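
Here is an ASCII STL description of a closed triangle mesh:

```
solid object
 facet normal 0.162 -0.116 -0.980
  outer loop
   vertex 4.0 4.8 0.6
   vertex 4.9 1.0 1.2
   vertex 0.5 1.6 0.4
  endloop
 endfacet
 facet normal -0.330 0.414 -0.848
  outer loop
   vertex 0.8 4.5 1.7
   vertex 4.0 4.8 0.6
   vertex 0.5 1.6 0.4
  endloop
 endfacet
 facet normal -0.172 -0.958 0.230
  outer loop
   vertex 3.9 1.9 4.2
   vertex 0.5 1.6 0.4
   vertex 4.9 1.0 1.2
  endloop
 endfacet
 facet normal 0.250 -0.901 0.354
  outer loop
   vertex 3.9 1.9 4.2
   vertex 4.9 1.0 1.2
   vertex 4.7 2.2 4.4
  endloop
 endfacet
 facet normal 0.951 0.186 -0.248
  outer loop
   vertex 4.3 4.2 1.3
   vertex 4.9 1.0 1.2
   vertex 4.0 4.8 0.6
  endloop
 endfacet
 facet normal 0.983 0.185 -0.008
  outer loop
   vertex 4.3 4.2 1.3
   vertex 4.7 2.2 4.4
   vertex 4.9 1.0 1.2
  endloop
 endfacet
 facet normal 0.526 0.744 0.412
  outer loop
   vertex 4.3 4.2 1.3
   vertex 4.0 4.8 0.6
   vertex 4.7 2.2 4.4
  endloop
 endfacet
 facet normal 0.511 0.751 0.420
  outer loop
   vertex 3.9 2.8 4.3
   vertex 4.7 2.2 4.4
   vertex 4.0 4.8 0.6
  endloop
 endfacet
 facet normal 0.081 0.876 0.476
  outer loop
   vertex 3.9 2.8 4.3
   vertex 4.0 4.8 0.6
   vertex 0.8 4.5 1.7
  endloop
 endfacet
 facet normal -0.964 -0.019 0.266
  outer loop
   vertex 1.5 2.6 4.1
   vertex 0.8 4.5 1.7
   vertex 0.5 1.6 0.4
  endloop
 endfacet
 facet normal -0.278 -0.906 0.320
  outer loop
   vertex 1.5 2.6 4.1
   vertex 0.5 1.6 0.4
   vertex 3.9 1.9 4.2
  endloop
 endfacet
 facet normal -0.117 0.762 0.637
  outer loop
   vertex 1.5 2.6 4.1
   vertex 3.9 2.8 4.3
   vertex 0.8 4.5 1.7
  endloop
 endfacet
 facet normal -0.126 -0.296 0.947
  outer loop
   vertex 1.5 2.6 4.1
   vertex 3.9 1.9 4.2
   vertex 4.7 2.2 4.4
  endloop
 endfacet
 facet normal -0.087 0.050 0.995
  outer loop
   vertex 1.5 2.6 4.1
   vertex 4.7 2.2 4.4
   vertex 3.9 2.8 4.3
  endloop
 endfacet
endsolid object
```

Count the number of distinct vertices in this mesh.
9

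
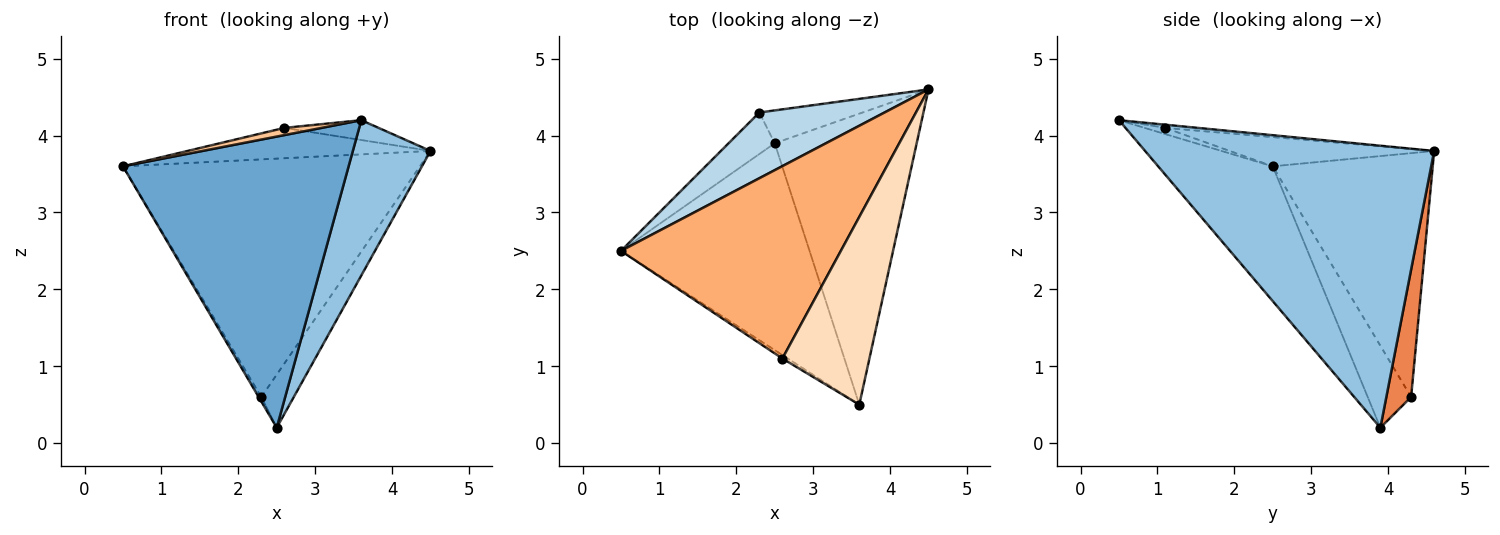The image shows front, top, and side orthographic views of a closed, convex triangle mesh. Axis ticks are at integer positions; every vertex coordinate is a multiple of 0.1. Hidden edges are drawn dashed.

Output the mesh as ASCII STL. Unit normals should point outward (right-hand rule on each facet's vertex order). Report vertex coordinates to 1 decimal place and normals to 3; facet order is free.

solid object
 facet normal -0.382 -0.753 -0.535
  outer loop
   vertex 2.5 3.9 0.2
   vertex 3.6 0.5 4.2
   vertex 0.5 2.5 3.6
  endloop
 endfacet
 facet normal 0.869 -0.233 -0.437
  outer loop
   vertex 2.5 3.9 0.2
   vertex 4.5 4.6 3.8
   vertex 3.6 0.5 4.2
  endloop
 endfacet
 facet normal -0.461 0.855 0.237
  outer loop
   vertex 2.3 4.3 0.6
   vertex 0.5 2.5 3.6
   vertex 4.5 4.6 3.8
  endloop
 endfacet
 facet normal -0.870 0.054 -0.490
  outer loop
   vertex 2.3 4.3 0.6
   vertex 2.5 3.9 0.2
   vertex 0.5 2.5 3.6
  endloop
 endfacet
 facet normal 0.544 0.713 -0.441
  outer loop
   vertex 2.3 4.3 0.6
   vertex 4.5 4.6 3.8
   vertex 2.5 3.9 0.2
  endloop
 endfacet
 facet normal -0.130 0.155 0.979
  outer loop
   vertex 2.6 1.1 4.1
   vertex 4.5 4.6 3.8
   vertex 0.5 2.5 3.6
  endloop
 endfacet
 facet normal -0.445 -0.806 -0.389
  outer loop
   vertex 2.6 1.1 4.1
   vertex 0.5 2.5 3.6
   vertex 3.6 0.5 4.2
  endloop
 endfacet
 facet normal -0.036 0.105 0.994
  outer loop
   vertex 2.6 1.1 4.1
   vertex 3.6 0.5 4.2
   vertex 4.5 4.6 3.8
  endloop
 endfacet
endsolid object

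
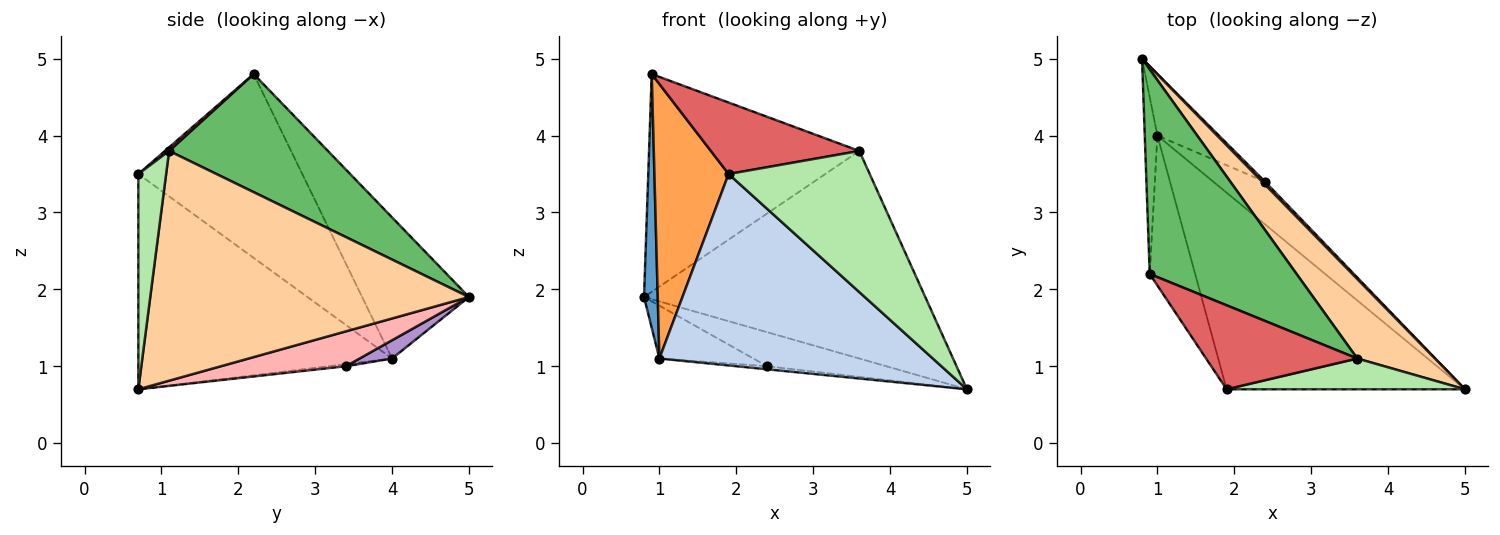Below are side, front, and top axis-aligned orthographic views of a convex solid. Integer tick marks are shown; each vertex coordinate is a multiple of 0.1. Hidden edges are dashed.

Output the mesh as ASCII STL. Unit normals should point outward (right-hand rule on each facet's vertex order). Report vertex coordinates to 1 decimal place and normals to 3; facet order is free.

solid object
 facet normal -0.988 -0.127 -0.088
  outer loop
   vertex 1.0 4.0 1.1
   vertex 0.9 2.2 4.8
   vertex 0.8 5.0 1.9
  endloop
 endfacet
 facet normal -0.543 -0.586 -0.602
  outer loop
   vertex 1.9 0.7 3.5
   vertex 1.0 4.0 1.1
   vertex 5.0 0.7 0.7
  endloop
 endfacet
 facet normal -0.889 -0.402 -0.220
  outer loop
   vertex 1.9 0.7 3.5
   vertex 0.9 2.2 4.8
   vertex 1.0 4.0 1.1
  endloop
 endfacet
 facet normal 0.727 0.641 0.245
  outer loop
   vertex 3.6 1.1 3.8
   vertex 5.0 0.7 0.7
   vertex 0.8 5.0 1.9
  endloop
 endfacet
 facet normal 0.482 0.638 0.600
  outer loop
   vertex 3.6 1.1 3.8
   vertex 0.8 5.0 1.9
   vertex 0.9 2.2 4.8
  endloop
 endfacet
 facet normal 0.189 -0.959 0.209
  outer loop
   vertex 3.6 1.1 3.8
   vertex 1.9 0.7 3.5
   vertex 5.0 0.7 0.7
  endloop
 endfacet
 facet normal 0.018 -0.648 0.761
  outer loop
   vertex 3.6 1.1 3.8
   vertex 0.9 2.2 4.8
   vertex 1.9 0.7 3.5
  endloop
 endfacet
 facet normal 0.722 0.689 0.059
  outer loop
   vertex 2.4 3.4 1.0
   vertex 0.8 5.0 1.9
   vertex 5.0 0.7 0.7
  endloop
 endfacet
 facet normal 0.220 0.636 -0.740
  outer loop
   vertex 2.4 3.4 1.0
   vertex 1.0 4.0 1.1
   vertex 0.8 5.0 1.9
  endloop
 endfacet
 facet normal -0.040 0.072 -0.997
  outer loop
   vertex 2.4 3.4 1.0
   vertex 5.0 0.7 0.7
   vertex 1.0 4.0 1.1
  endloop
 endfacet
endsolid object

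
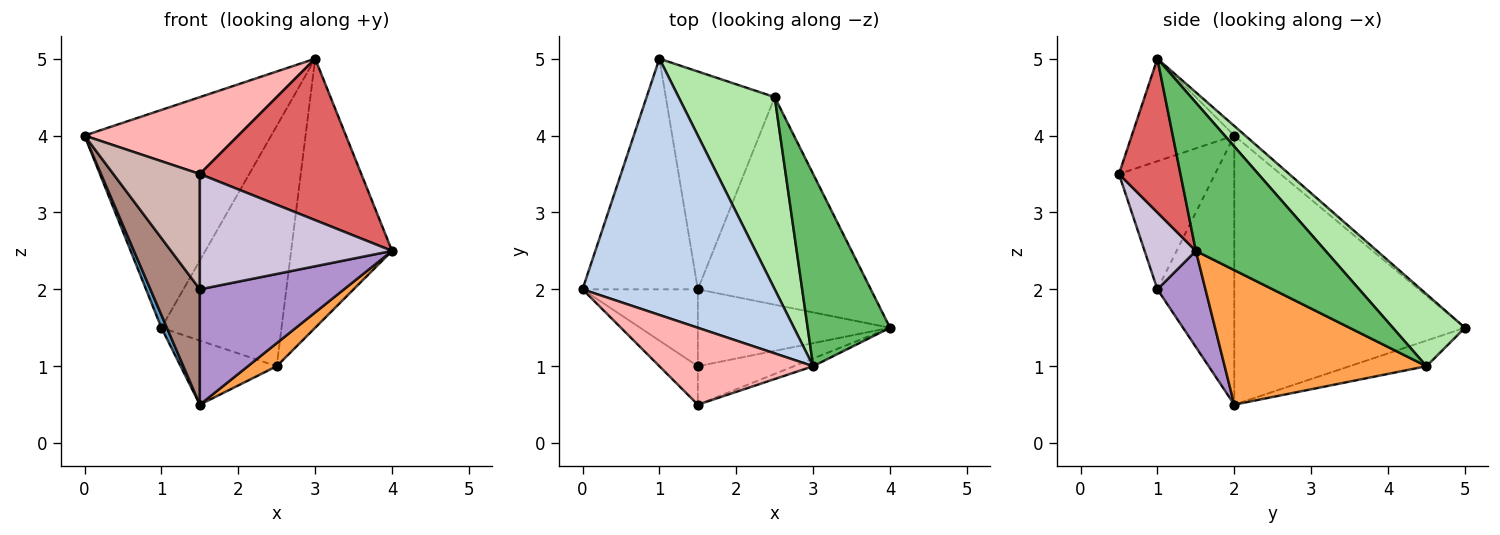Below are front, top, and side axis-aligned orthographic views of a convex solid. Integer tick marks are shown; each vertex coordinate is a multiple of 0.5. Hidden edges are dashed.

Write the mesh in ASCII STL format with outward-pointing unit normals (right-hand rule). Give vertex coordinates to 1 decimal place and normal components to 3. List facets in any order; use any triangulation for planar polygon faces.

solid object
 facet normal -0.919 -0.022 -0.394
  outer loop
   vertex 1.5 2.0 0.5
   vertex 0.0 2.0 4.0
   vertex 1.0 5.0 1.5
  endloop
 endfacet
 facet normal -0.038 0.647 0.761
  outer loop
   vertex 3.0 1.0 5.0
   vertex 1.0 5.0 1.5
   vertex 0.0 2.0 4.0
  endloop
 endfacet
 facet normal 0.612 -0.087 -0.786
  outer loop
   vertex 2.5 4.5 1.0
   vertex 4.0 1.5 2.5
   vertex 1.5 2.0 0.5
  endloop
 endfacet
 facet normal -0.220 0.275 -0.936
  outer loop
   vertex 2.5 4.5 1.0
   vertex 1.5 2.0 0.5
   vertex 1.0 5.0 1.5
  endloop
 endfacet
 facet normal 0.723 0.562 0.402
  outer loop
   vertex 2.5 4.5 1.0
   vertex 3.0 1.0 5.0
   vertex 4.0 1.5 2.5
  endloop
 endfacet
 facet normal 0.424 0.707 0.566
  outer loop
   vertex 2.5 4.5 1.0
   vertex 1.0 5.0 1.5
   vertex 3.0 1.0 5.0
  endloop
 endfacet
 facet normal 0.356 -0.934 -0.044
  outer loop
   vertex 1.5 0.5 3.5
   vertex 4.0 1.5 2.5
   vertex 3.0 1.0 5.0
  endloop
 endfacet
 facet normal -0.426 -0.640 0.640
  outer loop
   vertex 1.5 0.5 3.5
   vertex 3.0 1.0 5.0
   vertex 0.0 2.0 4.0
  endloop
 endfacet
 facet normal 0.267 -0.802 -0.535
  outer loop
   vertex 1.5 1.0 2.0
   vertex 1.5 2.0 0.5
   vertex 4.0 1.5 2.5
  endloop
 endfacet
 facet normal 0.245 -0.920 -0.307
  outer loop
   vertex 1.5 1.0 2.0
   vertex 4.0 1.5 2.5
   vertex 1.5 0.5 3.5
  endloop
 endfacet
 facet normal -0.791 -0.509 -0.339
  outer loop
   vertex 1.5 1.0 2.0
   vertex 0.0 2.0 4.0
   vertex 1.5 2.0 0.5
  endloop
 endfacet
 facet normal -0.725 -0.653 -0.218
  outer loop
   vertex 1.5 1.0 2.0
   vertex 1.5 0.5 3.5
   vertex 0.0 2.0 4.0
  endloop
 endfacet
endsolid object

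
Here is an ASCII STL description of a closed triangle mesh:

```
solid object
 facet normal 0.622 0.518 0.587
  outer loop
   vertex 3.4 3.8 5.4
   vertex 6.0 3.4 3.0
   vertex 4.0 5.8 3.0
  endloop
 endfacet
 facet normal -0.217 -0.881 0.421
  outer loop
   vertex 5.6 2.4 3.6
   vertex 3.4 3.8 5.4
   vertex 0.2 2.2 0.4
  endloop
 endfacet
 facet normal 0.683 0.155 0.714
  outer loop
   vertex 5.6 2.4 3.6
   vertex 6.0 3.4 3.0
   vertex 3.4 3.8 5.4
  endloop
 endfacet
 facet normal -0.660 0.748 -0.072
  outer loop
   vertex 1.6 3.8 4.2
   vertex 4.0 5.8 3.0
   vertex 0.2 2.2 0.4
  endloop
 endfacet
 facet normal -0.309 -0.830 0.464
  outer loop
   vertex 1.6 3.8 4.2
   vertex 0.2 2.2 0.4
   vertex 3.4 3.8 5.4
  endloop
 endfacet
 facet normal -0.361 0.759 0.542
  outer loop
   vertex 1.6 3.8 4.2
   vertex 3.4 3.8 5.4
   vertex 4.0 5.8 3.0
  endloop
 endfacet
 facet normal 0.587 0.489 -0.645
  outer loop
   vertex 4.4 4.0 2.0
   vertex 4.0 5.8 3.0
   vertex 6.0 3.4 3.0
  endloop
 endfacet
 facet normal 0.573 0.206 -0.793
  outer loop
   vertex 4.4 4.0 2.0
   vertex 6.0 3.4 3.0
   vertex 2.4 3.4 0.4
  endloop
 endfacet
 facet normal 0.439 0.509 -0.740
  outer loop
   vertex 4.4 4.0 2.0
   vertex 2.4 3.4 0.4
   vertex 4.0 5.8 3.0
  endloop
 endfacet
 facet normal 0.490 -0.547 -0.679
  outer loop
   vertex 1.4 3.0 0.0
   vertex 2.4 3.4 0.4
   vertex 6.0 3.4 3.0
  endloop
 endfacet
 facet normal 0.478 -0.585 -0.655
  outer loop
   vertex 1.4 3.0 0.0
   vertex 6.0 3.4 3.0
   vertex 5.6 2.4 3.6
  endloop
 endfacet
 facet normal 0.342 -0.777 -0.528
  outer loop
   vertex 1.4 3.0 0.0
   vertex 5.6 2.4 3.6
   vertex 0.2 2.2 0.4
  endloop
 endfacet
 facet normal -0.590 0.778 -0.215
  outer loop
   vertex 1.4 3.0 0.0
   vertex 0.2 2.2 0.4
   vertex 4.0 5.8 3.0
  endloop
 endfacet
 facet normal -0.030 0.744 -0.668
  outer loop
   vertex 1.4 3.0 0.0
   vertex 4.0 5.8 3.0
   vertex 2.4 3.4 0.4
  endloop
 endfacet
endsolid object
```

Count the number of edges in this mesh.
21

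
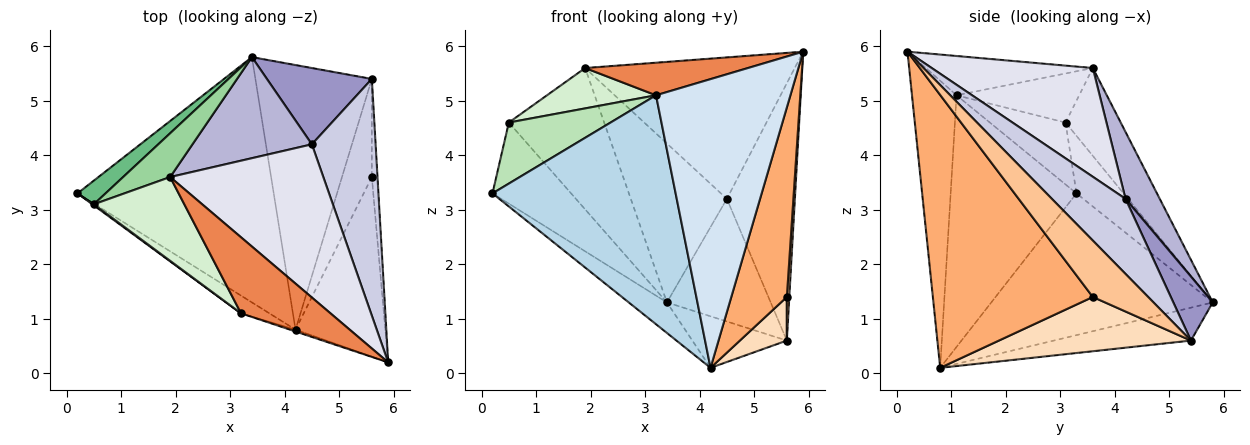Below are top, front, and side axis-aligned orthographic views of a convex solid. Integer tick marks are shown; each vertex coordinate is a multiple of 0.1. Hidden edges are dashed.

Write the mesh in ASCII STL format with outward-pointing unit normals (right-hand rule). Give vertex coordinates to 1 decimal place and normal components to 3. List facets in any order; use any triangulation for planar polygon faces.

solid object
 facet normal -0.583 0.100 -0.807
  outer loop
   vertex 4.2 0.8 0.1
   vertex 0.2 3.3 3.3
   vertex 3.4 5.8 1.3
  endloop
 endfacet
 facet normal -0.267 0.184 -0.946
  outer loop
   vertex 5.6 5.4 0.6
   vertex 4.2 0.8 0.1
   vertex 3.4 5.8 1.3
  endloop
 endfacet
 facet normal -0.565 -0.823 -0.064
  outer loop
   vertex 3.2 1.1 5.1
   vertex 0.2 3.3 3.3
   vertex 4.2 0.8 0.1
  endloop
 endfacet
 facet normal -0.315 -0.949 -0.006
  outer loop
   vertex 3.2 1.1 5.1
   vertex 4.2 0.8 0.1
   vertex 5.9 0.2 5.9
  endloop
 endfacet
 facet normal -0.374 -0.365 0.852
  outer loop
   vertex 3.2 1.1 5.1
   vertex 5.9 0.2 5.9
   vertex 1.9 3.6 5.6
  endloop
 endfacet
 facet normal 0.902 -0.313 -0.297
  outer loop
   vertex 5.6 3.6 1.4
   vertex 5.9 0.2 5.9
   vertex 4.2 0.8 0.1
  endloop
 endfacet
 facet normal 0.994 -0.044 -0.100
  outer loop
   vertex 5.6 3.6 1.4
   vertex 5.6 5.4 0.6
   vertex 5.9 0.2 5.9
  endloop
 endfacet
 facet normal 0.857 -0.209 -0.471
  outer loop
   vertex 5.6 3.6 1.4
   vertex 4.2 0.8 0.1
   vertex 5.6 5.4 0.6
  endloop
 endfacet
 facet normal -0.498 0.832 0.243
  outer loop
   vertex 0.5 3.1 4.6
   vertex 3.4 5.8 1.3
   vertex 0.2 3.3 3.3
  endloop
 endfacet
 facet normal -0.484 0.836 0.259
  outer loop
   vertex 0.5 3.1 4.6
   vertex 1.9 3.6 5.6
   vertex 3.4 5.8 1.3
  endloop
 endfacet
 facet normal -0.597 -0.802 0.014
  outer loop
   vertex 0.5 3.1 4.6
   vertex 0.2 3.3 3.3
   vertex 3.2 1.1 5.1
  endloop
 endfacet
 facet normal -0.439 -0.390 0.809
  outer loop
   vertex 0.5 3.1 4.6
   vertex 3.2 1.1 5.1
   vertex 1.9 3.6 5.6
  endloop
 endfacet
 facet normal 0.307 0.808 0.503
  outer loop
   vertex 4.5 4.2 3.2
   vertex 5.6 5.4 0.6
   vertex 3.4 5.8 1.3
  endloop
 endfacet
 facet normal 0.288 0.808 0.514
  outer loop
   vertex 4.5 4.2 3.2
   vertex 3.4 5.8 1.3
   vertex 1.9 3.6 5.6
  endloop
 endfacet
 facet normal 0.623 0.575 0.529
  outer loop
   vertex 4.5 4.2 3.2
   vertex 5.9 0.2 5.9
   vertex 5.6 5.4 0.6
  endloop
 endfacet
 facet normal 0.462 0.602 0.651
  outer loop
   vertex 4.5 4.2 3.2
   vertex 1.9 3.6 5.6
   vertex 5.9 0.2 5.9
  endloop
 endfacet
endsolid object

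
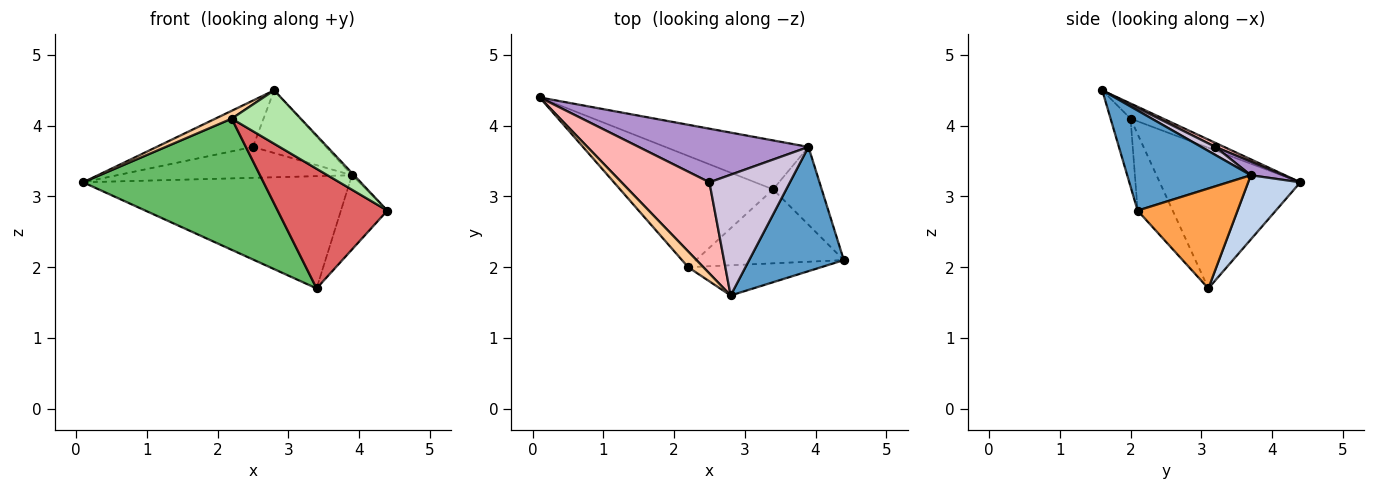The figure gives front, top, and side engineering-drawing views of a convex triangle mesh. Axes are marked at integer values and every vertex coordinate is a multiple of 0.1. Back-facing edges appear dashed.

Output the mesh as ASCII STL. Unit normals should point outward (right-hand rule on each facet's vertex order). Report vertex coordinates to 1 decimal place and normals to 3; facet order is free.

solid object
 facet normal 0.726 0.012 0.687
  outer loop
   vertex 3.9 3.7 3.3
   vertex 2.8 1.6 4.5
   vertex 4.4 2.1 2.8
  endloop
 endfacet
 facet normal 0.177 0.902 -0.394
  outer loop
   vertex 3.9 3.7 3.3
   vertex 3.4 3.1 1.7
   vertex 0.1 4.4 3.2
  endloop
 endfacet
 facet normal 0.830 0.385 -0.404
  outer loop
   vertex 3.9 3.7 3.3
   vertex 4.4 2.1 2.8
   vertex 3.4 3.1 1.7
  endloop
 endfacet
 facet normal -0.667 -0.333 0.667
  outer loop
   vertex 2.2 2.0 4.1
   vertex 2.8 1.6 4.5
   vertex 0.1 4.4 3.2
  endloop
 endfacet
 facet normal -0.511 -0.656 -0.556
  outer loop
   vertex 2.2 2.0 4.1
   vertex 0.1 4.4 3.2
   vertex 3.4 3.1 1.7
  endloop
 endfacet
 facet normal -0.244 -0.844 -0.478
  outer loop
   vertex 2.2 2.0 4.1
   vertex 4.4 2.1 2.8
   vertex 2.8 1.6 4.5
  endloop
 endfacet
 facet normal -0.263 -0.821 -0.507
  outer loop
   vertex 2.2 2.0 4.1
   vertex 3.4 3.1 1.7
   vertex 4.4 2.1 2.8
  endloop
 endfacet
 facet normal 0.041 0.453 0.891
  outer loop
   vertex 2.5 3.2 3.7
   vertex 0.1 4.4 3.2
   vertex 2.8 1.6 4.5
  endloop
 endfacet
 facet normal 0.069 0.498 0.864
  outer loop
   vertex 2.5 3.2 3.7
   vertex 3.9 3.7 3.3
   vertex 0.1 4.4 3.2
  endloop
 endfacet
 facet normal 0.089 0.459 0.884
  outer loop
   vertex 2.5 3.2 3.7
   vertex 2.8 1.6 4.5
   vertex 3.9 3.7 3.3
  endloop
 endfacet
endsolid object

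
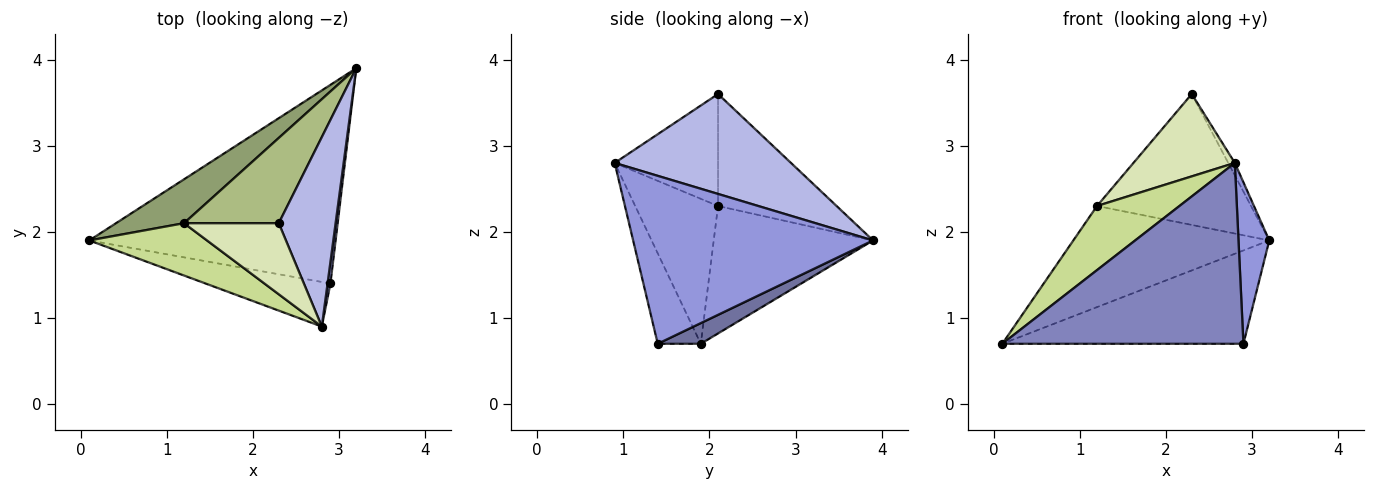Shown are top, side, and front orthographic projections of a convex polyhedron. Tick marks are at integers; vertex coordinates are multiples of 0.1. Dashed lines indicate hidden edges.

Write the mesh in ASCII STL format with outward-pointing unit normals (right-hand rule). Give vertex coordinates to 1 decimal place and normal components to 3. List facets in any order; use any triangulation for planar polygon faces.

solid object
 facet normal 0.076 0.424 -0.902
  outer loop
   vertex 2.9 1.4 0.7
   vertex 0.1 1.9 0.7
   vertex 3.2 3.9 1.9
  endloop
 endfacet
 facet normal -0.171 -0.957 -0.236
  outer loop
   vertex 2.9 1.4 0.7
   vertex 2.8 0.9 2.8
   vertex 0.1 1.9 0.7
  endloop
 endfacet
 facet normal 0.992 -0.127 0.017
  outer loop
   vertex 2.9 1.4 0.7
   vertex 3.2 3.9 1.9
   vertex 2.8 0.9 2.8
  endloop
 endfacet
 facet normal 0.869 0.032 0.494
  outer loop
   vertex 2.3 2.1 3.6
   vertex 2.8 0.9 2.8
   vertex 3.2 3.9 1.9
  endloop
 endfacet
 facet normal -0.598 0.735 0.319
  outer loop
   vertex 1.2 2.1 2.3
   vertex 3.2 3.9 1.9
   vertex 0.1 1.9 0.7
  endloop
 endfacet
 facet normal -0.542 0.704 0.459
  outer loop
   vertex 1.2 2.1 2.3
   vertex 2.3 2.1 3.6
   vertex 3.2 3.9 1.9
  endloop
 endfacet
 facet normal -0.614 -0.611 0.499
  outer loop
   vertex 1.2 2.1 2.3
   vertex 0.1 1.9 0.7
   vertex 2.8 0.9 2.8
  endloop
 endfacet
 facet normal -0.611 -0.599 0.517
  outer loop
   vertex 1.2 2.1 2.3
   vertex 2.8 0.9 2.8
   vertex 2.3 2.1 3.6
  endloop
 endfacet
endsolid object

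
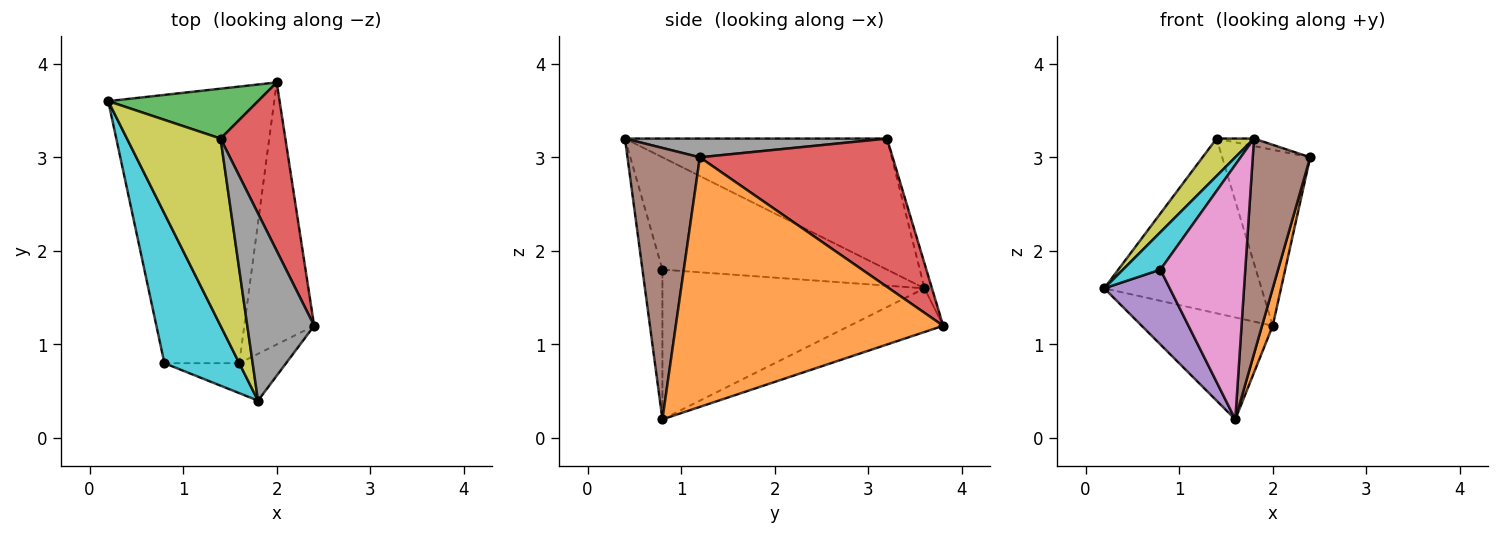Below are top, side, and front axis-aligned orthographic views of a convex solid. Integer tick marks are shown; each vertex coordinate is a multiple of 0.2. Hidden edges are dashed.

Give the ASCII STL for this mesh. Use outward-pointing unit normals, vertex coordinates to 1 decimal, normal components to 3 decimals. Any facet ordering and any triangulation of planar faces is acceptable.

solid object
 facet normal -0.240 0.336 -0.911
  outer loop
   vertex 1.6 0.8 0.2
   vertex 0.2 3.6 1.6
   vertex 2.0 3.8 1.2
  endloop
 endfacet
 facet normal 0.962 -0.038 -0.269
  outer loop
   vertex 1.6 0.8 0.2
   vertex 2.0 3.8 1.2
   vertex 2.4 1.2 3.0
  endloop
 endfacet
 facet normal -0.046 0.961 0.274
  outer loop
   vertex 1.4 3.2 3.2
   vertex 2.0 3.8 1.2
   vertex 0.2 3.6 1.6
  endloop
 endfacet
 facet normal 0.845 0.386 0.369
  outer loop
   vertex 1.4 3.2 3.2
   vertex 2.4 1.2 3.0
   vertex 2.0 3.8 1.2
  endloop
 endfacet
 facet normal -0.873 -0.218 -0.436
  outer loop
   vertex 0.8 0.8 1.8
   vertex 0.2 3.6 1.6
   vertex 1.6 0.8 0.2
  endloop
 endfacet
 facet normal 0.776 -0.616 -0.134
  outer loop
   vertex 1.8 0.4 3.2
   vertex 1.6 0.8 0.2
   vertex 2.4 1.2 3.0
  endloop
 endfacet
 facet normal -0.228 -0.967 -0.114
  outer loop
   vertex 1.8 0.4 3.2
   vertex 0.8 0.8 1.8
   vertex 1.6 0.8 0.2
  endloop
 endfacet
 facet normal 0.269 0.038 0.962
  outer loop
   vertex 1.8 0.4 3.2
   vertex 2.4 1.2 3.0
   vertex 1.4 3.2 3.2
  endloop
 endfacet
 facet normal -0.808 -0.115 0.577
  outer loop
   vertex 1.8 0.4 3.2
   vertex 1.4 3.2 3.2
   vertex 0.2 3.6 1.6
  endloop
 endfacet
 facet normal -0.824 -0.137 0.549
  outer loop
   vertex 1.8 0.4 3.2
   vertex 0.2 3.6 1.6
   vertex 0.8 0.8 1.8
  endloop
 endfacet
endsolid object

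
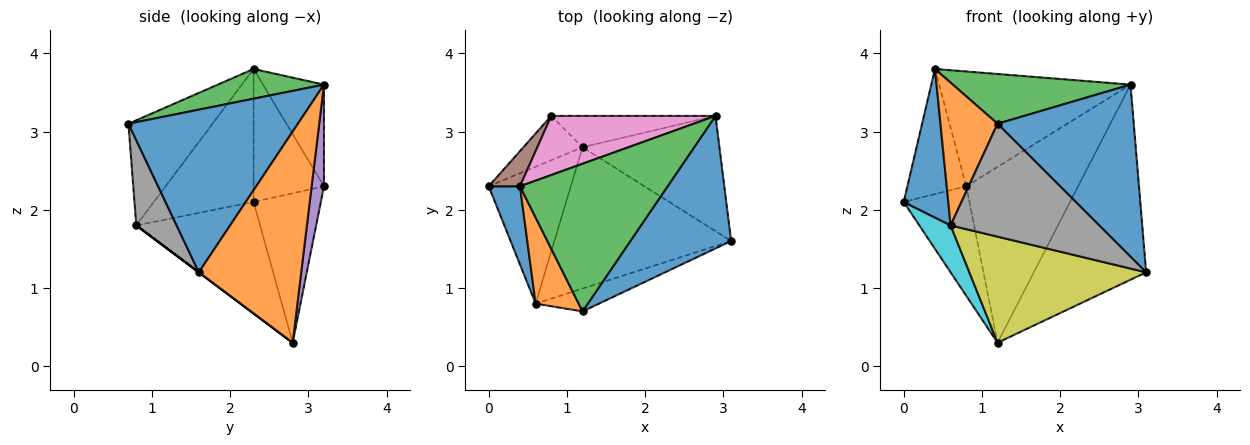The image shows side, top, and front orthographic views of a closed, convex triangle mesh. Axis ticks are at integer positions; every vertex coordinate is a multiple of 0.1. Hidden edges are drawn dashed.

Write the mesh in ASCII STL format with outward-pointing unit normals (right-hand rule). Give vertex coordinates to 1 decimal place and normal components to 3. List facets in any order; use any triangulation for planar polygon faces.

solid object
 facet normal 0.702 -0.564 0.435
  outer loop
   vertex 1.2 0.7 3.1
   vertex 3.1 1.6 1.2
   vertex 2.9 3.2 3.6
  endloop
 endfacet
 facet normal 0.617 0.677 -0.400
  outer loop
   vertex 1.2 2.8 0.3
   vertex 2.9 3.2 3.6
   vertex 3.1 1.6 1.2
  endloop
 endfacet
 facet normal 0.187 -0.314 0.931
  outer loop
   vertex 0.4 2.3 3.8
   vertex 1.2 0.7 3.1
   vertex 2.9 3.2 3.6
  endloop
 endfacet
 facet normal -0.688 0.672 -0.272
  outer loop
   vertex 0.8 3.2 2.3
   vertex 1.2 2.8 0.3
   vertex 0.0 2.3 2.1
  endloop
 endfacet
 facet normal 0.108 0.979 -0.174
  outer loop
   vertex 0.8 3.2 2.3
   vertex 2.9 3.2 3.6
   vertex 1.2 2.8 0.3
  endloop
 endfacet
 facet normal -0.755 0.631 0.178
  outer loop
   vertex 0.8 3.2 2.3
   vertex 0.0 2.3 2.1
   vertex 0.4 2.3 3.8
  endloop
 endfacet
 facet normal -0.273 0.855 0.440
  outer loop
   vertex 0.8 3.2 2.3
   vertex 0.4 2.3 3.8
   vertex 2.9 3.2 3.6
  endloop
 endfacet
 facet normal 0.257 -0.947 -0.192
  outer loop
   vertex 0.6 0.8 1.8
   vertex 3.1 1.6 1.2
   vertex 1.2 0.7 3.1
  endloop
 endfacet
 facet normal 0.000 -0.600 -0.800
  outer loop
   vertex 0.6 0.8 1.8
   vertex 1.2 2.8 0.3
   vertex 3.1 1.6 1.2
  endloop
 endfacet
 facet normal -0.789 -0.199 -0.581
  outer loop
   vertex 0.6 0.8 1.8
   vertex 0.0 2.3 2.1
   vertex 1.2 2.8 0.3
  endloop
 endfacet
 facet normal -0.893 -0.399 0.210
  outer loop
   vertex 0.6 0.8 1.8
   vertex 0.4 2.3 3.8
   vertex 0.0 2.3 2.1
  endloop
 endfacet
 facet normal -0.784 -0.532 0.321
  outer loop
   vertex 0.6 0.8 1.8
   vertex 1.2 0.7 3.1
   vertex 0.4 2.3 3.8
  endloop
 endfacet
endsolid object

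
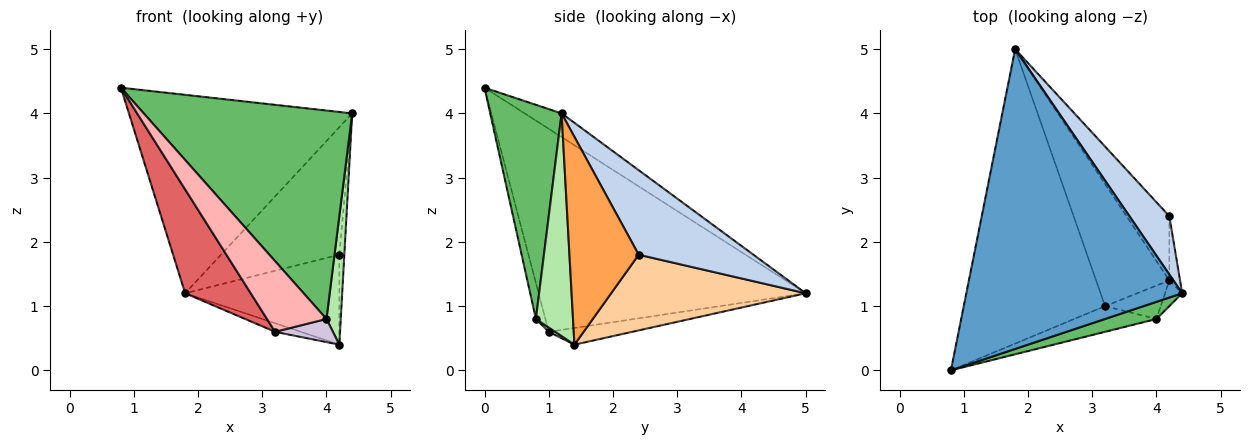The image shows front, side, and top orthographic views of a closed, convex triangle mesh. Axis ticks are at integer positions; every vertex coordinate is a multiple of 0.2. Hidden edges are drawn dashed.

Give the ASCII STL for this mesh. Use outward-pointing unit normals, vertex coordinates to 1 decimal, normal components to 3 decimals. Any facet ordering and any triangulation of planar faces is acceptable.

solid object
 facet normal -0.091 0.550 0.830
  outer loop
   vertex 1.8 5.0 1.2
   vertex 0.8 0.0 4.4
   vertex 4.4 1.2 4.0
  endloop
 endfacet
 facet normal 0.661 0.682 0.312
  outer loop
   vertex 4.2 2.4 1.8
   vertex 1.8 5.0 1.2
   vertex 4.4 1.2 4.0
  endloop
 endfacet
 facet normal 0.996 0.072 -0.051
  outer loop
   vertex 4.2 2.4 1.8
   vertex 4.4 1.2 4.0
   vertex 4.2 1.4 0.4
  endloop
 endfacet
 facet normal 0.716 0.568 -0.406
  outer loop
   vertex 4.2 2.4 1.8
   vertex 4.2 1.4 0.4
   vertex 1.8 5.0 1.2
  endloop
 endfacet
 facet normal 0.323 -0.943 0.078
  outer loop
   vertex 4.0 0.8 0.8
   vertex 4.4 1.2 4.0
   vertex 0.8 0.0 4.4
  endloop
 endfacet
 facet normal 0.931 -0.358 -0.072
  outer loop
   vertex 4.0 0.8 0.8
   vertex 4.2 1.4 0.4
   vertex 4.4 1.2 4.0
  endloop
 endfacet
 facet normal -0.805 -0.198 -0.560
  outer loop
   vertex 3.2 1.0 0.6
   vertex 0.8 0.0 4.4
   vertex 1.8 5.0 1.2
  endloop
 endfacet
 facet normal -0.148 -0.929 -0.338
  outer loop
   vertex 3.2 1.0 0.6
   vertex 4.0 0.8 0.8
   vertex 0.8 0.0 4.4
  endloop
 endfacet
 facet normal -0.222 0.068 -0.973
  outer loop
   vertex 3.2 1.0 0.6
   vertex 1.8 5.0 1.2
   vertex 4.2 1.4 0.4
  endloop
 endfacet
 facet normal 0.063 -0.568 -0.821
  outer loop
   vertex 3.2 1.0 0.6
   vertex 4.2 1.4 0.4
   vertex 4.0 0.8 0.8
  endloop
 endfacet
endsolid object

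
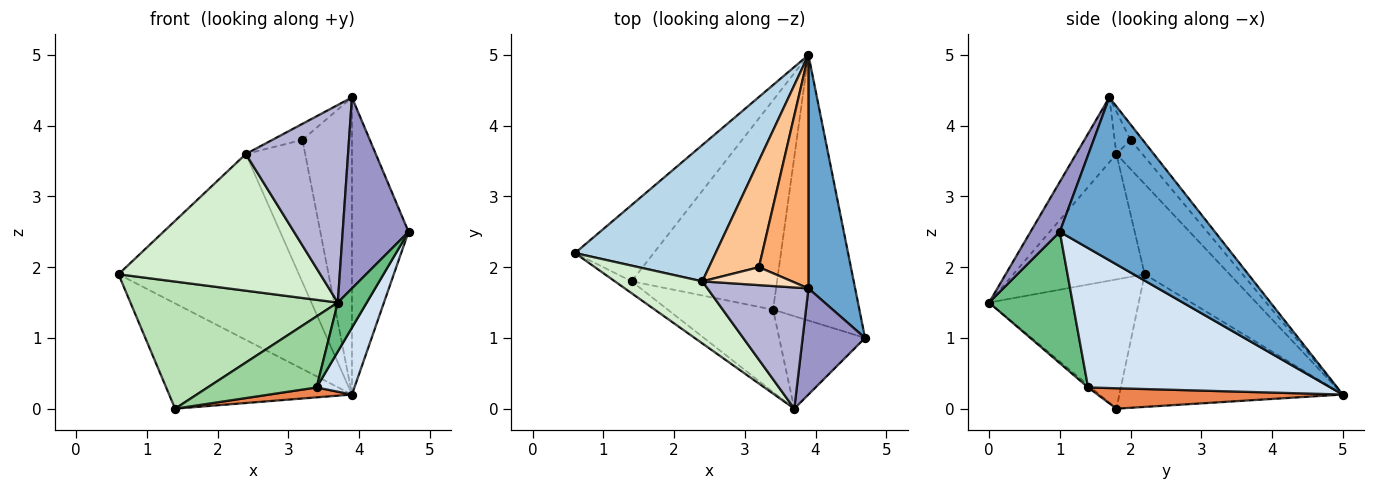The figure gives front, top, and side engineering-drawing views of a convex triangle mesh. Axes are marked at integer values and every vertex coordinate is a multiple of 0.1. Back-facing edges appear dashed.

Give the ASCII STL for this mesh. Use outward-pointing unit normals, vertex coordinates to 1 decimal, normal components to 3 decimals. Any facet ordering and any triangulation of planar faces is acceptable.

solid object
 facet normal 0.907 0.331 0.260
  outer loop
   vertex 3.9 1.7 4.4
   vertex 4.7 1.0 2.5
   vertex 3.9 5.0 0.2
  endloop
 endfacet
 facet normal -0.703 0.576 -0.417
  outer loop
   vertex 1.4 1.8 0.0
   vertex 0.6 2.2 1.9
   vertex 3.9 5.0 0.2
  endloop
 endfacet
 facet normal -0.355 0.754 0.553
  outer loop
   vertex 2.4 1.8 3.6
   vertex 3.9 5.0 0.2
   vertex 0.6 2.2 1.9
  endloop
 endfacet
 facet normal 0.843 -0.132 -0.522
  outer loop
   vertex 3.4 1.4 0.3
   vertex 3.9 5.0 0.2
   vertex 4.7 1.0 2.5
  endloop
 endfacet
 facet normal 0.139 -0.047 -0.989
  outer loop
   vertex 3.4 1.4 0.3
   vertex 1.4 1.8 0.0
   vertex 3.9 5.0 0.2
  endloop
 endfacet
 facet normal -0.189 0.772 0.607
  outer loop
   vertex 3.2 2.0 3.8
   vertex 3.9 1.7 4.4
   vertex 3.9 5.0 0.2
  endloop
 endfacet
 facet normal -0.330 0.756 0.566
  outer loop
   vertex 3.2 2.0 3.8
   vertex 3.9 5.0 0.2
   vertex 2.4 1.8 3.6
  endloop
 endfacet
 facet normal -0.333 0.629 0.703
  outer loop
   vertex 3.2 2.0 3.8
   vertex 2.4 1.8 3.6
   vertex 3.9 1.7 4.4
  endloop
 endfacet
 facet normal 0.804 -0.278 -0.526
  outer loop
   vertex 3.7 0.0 1.5
   vertex 3.4 1.4 0.3
   vertex 4.7 1.0 2.5
  endloop
 endfacet
 facet normal -0.017 -0.653 -0.757
  outer loop
   vertex 3.7 0.0 1.5
   vertex 1.4 1.8 0.0
   vertex 3.4 1.4 0.3
  endloop
 endfacet
 facet normal -0.584 -0.809 -0.075
  outer loop
   vertex 3.7 0.0 1.5
   vertex 0.6 2.2 1.9
   vertex 1.4 1.8 0.0
  endloop
 endfacet
 facet normal -0.510 -0.783 0.356
  outer loop
   vertex 3.7 0.0 1.5
   vertex 2.4 1.8 3.6
   vertex 0.6 2.2 1.9
  endloop
 endfacet
 facet normal 0.362 -0.815 0.453
  outer loop
   vertex 3.7 0.0 1.5
   vertex 4.7 1.0 2.5
   vertex 3.9 1.7 4.4
  endloop
 endfacet
 facet normal -0.318 -0.808 0.496
  outer loop
   vertex 3.7 0.0 1.5
   vertex 3.9 1.7 4.4
   vertex 2.4 1.8 3.6
  endloop
 endfacet
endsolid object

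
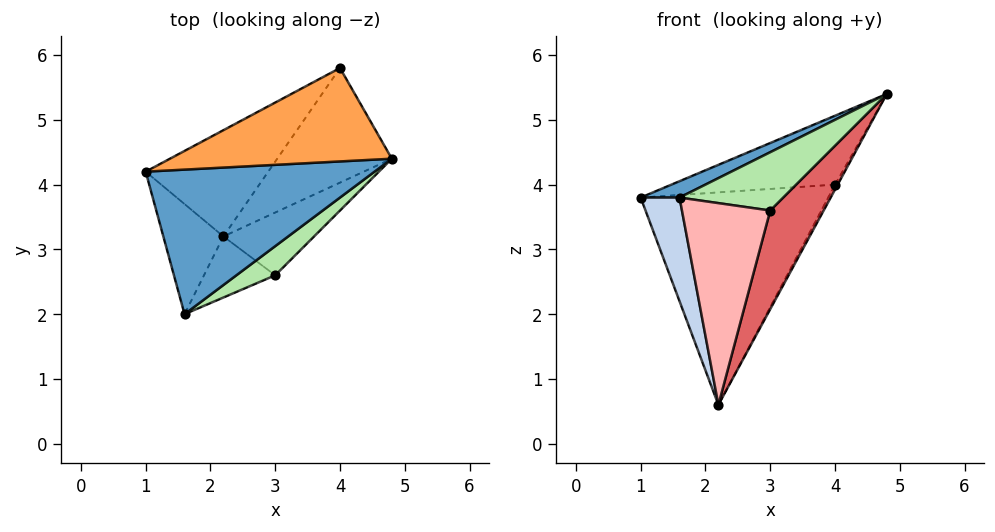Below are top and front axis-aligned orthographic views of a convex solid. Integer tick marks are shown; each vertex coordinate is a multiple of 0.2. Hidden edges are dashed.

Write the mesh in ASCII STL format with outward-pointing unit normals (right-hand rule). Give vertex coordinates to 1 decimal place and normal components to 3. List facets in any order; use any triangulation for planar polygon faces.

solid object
 facet normal -0.381 -0.104 0.919
  outer loop
   vertex 1.6 2.0 3.8
   vertex 4.8 4.4 5.4
   vertex 1.0 4.2 3.8
  endloop
 endfacet
 facet normal -0.929 -0.253 -0.269
  outer loop
   vertex 2.2 3.2 0.6
   vertex 1.6 2.0 3.8
   vertex 1.0 4.2 3.8
  endloop
 endfacet
 facet normal -0.347 0.557 0.755
  outer loop
   vertex 4.0 5.8 4.0
   vertex 1.0 4.2 3.8
   vertex 4.8 4.4 5.4
  endloop
 endfacet
 facet normal -0.408 0.816 -0.408
  outer loop
   vertex 4.0 5.8 4.0
   vertex 2.2 3.2 0.6
   vertex 1.0 4.2 3.8
  endloop
 endfacet
 facet normal 0.877 0.021 -0.480
  outer loop
   vertex 4.0 5.8 4.0
   vertex 4.8 4.4 5.4
   vertex 2.2 3.2 0.6
  endloop
 endfacet
 facet normal 0.408 -0.816 0.408
  outer loop
   vertex 3.0 2.6 3.6
   vertex 4.8 4.4 5.4
   vertex 1.6 2.0 3.8
  endloop
 endfacet
 facet normal 0.810 -0.495 -0.315
  outer loop
   vertex 3.0 2.6 3.6
   vertex 2.2 3.2 0.6
   vertex 4.8 4.4 5.4
  endloop
 endfacet
 facet normal 0.346 -0.898 -0.272
  outer loop
   vertex 3.0 2.6 3.6
   vertex 1.6 2.0 3.8
   vertex 2.2 3.2 0.6
  endloop
 endfacet
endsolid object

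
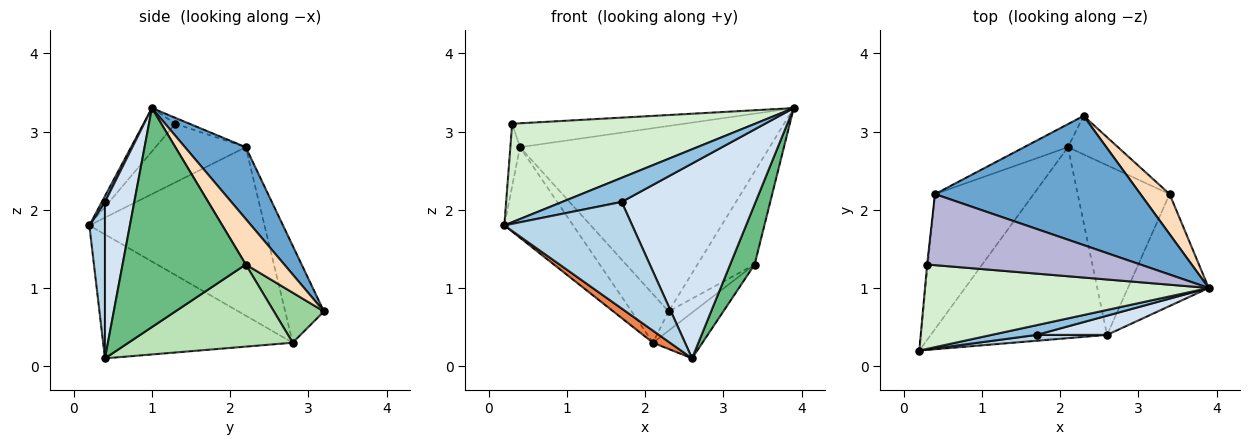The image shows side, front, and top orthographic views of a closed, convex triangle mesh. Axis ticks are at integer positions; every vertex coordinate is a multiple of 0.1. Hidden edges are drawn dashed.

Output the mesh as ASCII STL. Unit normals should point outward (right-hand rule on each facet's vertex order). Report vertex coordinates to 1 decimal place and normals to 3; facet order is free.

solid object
 facet normal 0.196 0.805 0.560
  outer loop
   vertex 0.4 2.2 2.8
   vertex 3.9 1.0 3.3
   vertex 2.3 3.2 0.7
  endloop
 endfacet
 facet normal 0.049 -0.926 0.374
  outer loop
   vertex 1.7 0.4 2.1
   vertex 3.9 1.0 3.3
   vertex 0.2 0.2 1.8
  endloop
 endfacet
 facet normal 0.121 -0.991 0.055
  outer loop
   vertex 1.7 0.4 2.1
   vertex 0.2 0.2 1.8
   vertex 2.6 0.4 0.1
  endloop
 endfacet
 facet normal 0.213 -0.972 0.096
  outer loop
   vertex 1.7 0.4 2.1
   vertex 2.6 0.4 0.1
   vertex 3.9 1.0 3.3
  endloop
 endfacet
 facet normal -0.574 -0.052 -0.817
  outer loop
   vertex 2.1 2.8 0.3
   vertex 2.6 0.4 0.1
   vertex 0.2 0.2 1.8
  endloop
 endfacet
 facet normal -0.817 0.321 -0.479
  outer loop
   vertex 2.1 2.8 0.3
   vertex 0.2 0.2 1.8
   vertex 0.4 2.2 2.8
  endloop
 endfacet
 facet normal -0.689 0.655 -0.311
  outer loop
   vertex 2.1 2.8 0.3
   vertex 0.4 2.2 2.8
   vertex 2.3 3.2 0.7
  endloop
 endfacet
 facet normal 0.526 0.781 0.337
  outer loop
   vertex 3.4 2.2 1.3
   vertex 2.3 3.2 0.7
   vertex 3.9 1.0 3.3
  endloop
 endfacet
 facet normal 0.922 -0.183 -0.340
  outer loop
   vertex 3.4 2.2 1.3
   vertex 3.9 1.0 3.3
   vertex 2.6 0.4 0.1
  endloop
 endfacet
 facet normal 0.667 0.333 -0.667
  outer loop
   vertex 3.4 2.2 1.3
   vertex 2.1 2.8 0.3
   vertex 2.3 3.2 0.7
  endloop
 endfacet
 facet normal 0.653 0.197 -0.731
  outer loop
   vertex 3.4 2.2 1.3
   vertex 2.6 0.4 0.1
   vertex 2.1 2.8 0.3
  endloop
 endfacet
 facet normal -0.099 -0.756 0.647
  outer loop
   vertex 0.3 1.3 3.1
   vertex 0.2 0.2 1.8
   vertex 3.9 1.0 3.3
  endloop
 endfacet
 facet normal -0.994 0.106 -0.013
  outer loop
   vertex 0.3 1.3 3.1
   vertex 0.4 2.2 2.8
   vertex 0.2 0.2 1.8
  endloop
 endfacet
 facet normal -0.026 0.319 0.947
  outer loop
   vertex 0.3 1.3 3.1
   vertex 3.9 1.0 3.3
   vertex 0.4 2.2 2.8
  endloop
 endfacet
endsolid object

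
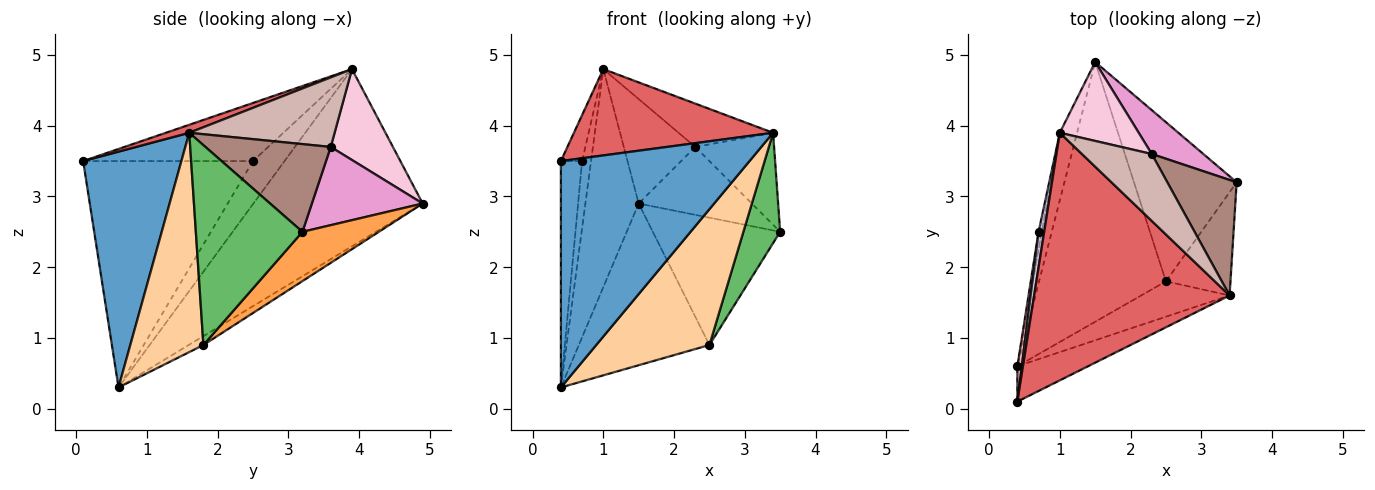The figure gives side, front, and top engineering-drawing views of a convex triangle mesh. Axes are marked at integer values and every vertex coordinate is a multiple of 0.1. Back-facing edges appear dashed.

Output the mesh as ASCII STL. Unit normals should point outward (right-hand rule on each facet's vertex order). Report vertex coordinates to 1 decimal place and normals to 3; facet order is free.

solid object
 facet normal 0.458 -0.879 -0.137
  outer loop
   vertex 3.4 1.6 3.9
   vertex 0.4 0.1 3.5
   vertex 0.4 0.6 0.3
  endloop
 endfacet
 facet normal -0.059 0.528 -0.847
  outer loop
   vertex 2.5 1.8 0.9
   vertex 0.4 0.6 0.3
   vertex 1.5 4.9 2.9
  endloop
 endfacet
 facet normal 0.351 0.585 -0.731
  outer loop
   vertex 2.5 1.8 0.9
   vertex 1.5 4.9 2.9
   vertex 3.5 3.2 2.5
  endloop
 endfacet
 facet normal 0.530 -0.821 -0.214
  outer loop
   vertex 2.5 1.8 0.9
   vertex 3.4 1.6 3.9
   vertex 0.4 0.6 0.3
  endloop
 endfacet
 facet normal 0.904 -0.312 -0.292
  outer loop
   vertex 2.5 1.8 0.9
   vertex 3.5 3.2 2.5
   vertex 3.4 1.6 3.9
  endloop
 endfacet
 facet normal -0.950 0.299 -0.093
  outer loop
   vertex 1.0 3.9 4.8
   vertex 1.5 4.9 2.9
   vertex 0.4 0.6 0.3
  endloop
 endfacet
 facet normal 0.039 -0.329 0.944
  outer loop
   vertex 1.0 3.9 4.8
   vertex 0.4 0.1 3.5
   vertex 3.4 1.6 3.9
  endloop
 endfacet
 facet normal -0.992 0.124 0.019
  outer loop
   vertex 0.7 2.5 3.5
   vertex 0.4 0.6 0.3
   vertex 0.4 0.1 3.5
  endloop
 endfacet
 facet normal -0.960 0.272 -0.072
  outer loop
   vertex 0.7 2.5 3.5
   vertex 1.0 3.9 4.8
   vertex 0.4 0.6 0.3
  endloop
 endfacet
 facet normal -0.988 0.123 0.095
  outer loop
   vertex 0.7 2.5 3.5
   vertex 0.4 0.1 3.5
   vertex 1.0 3.9 4.8
  endloop
 endfacet
 facet normal 0.704 0.443 0.556
  outer loop
   vertex 2.3 3.6 3.7
   vertex 3.4 1.6 3.9
   vertex 3.5 3.2 2.5
  endloop
 endfacet
 facet normal 0.641 0.417 0.644
  outer loop
   vertex 2.3 3.6 3.7
   vertex 1.0 3.9 4.8
   vertex 3.4 1.6 3.9
  endloop
 endfacet
 facet normal 0.635 0.649 0.419
  outer loop
   vertex 2.3 3.6 3.7
   vertex 3.5 3.2 2.5
   vertex 1.5 4.9 2.9
  endloop
 endfacet
 facet normal 0.570 0.656 0.495
  outer loop
   vertex 2.3 3.6 3.7
   vertex 1.5 4.9 2.9
   vertex 1.0 3.9 4.8
  endloop
 endfacet
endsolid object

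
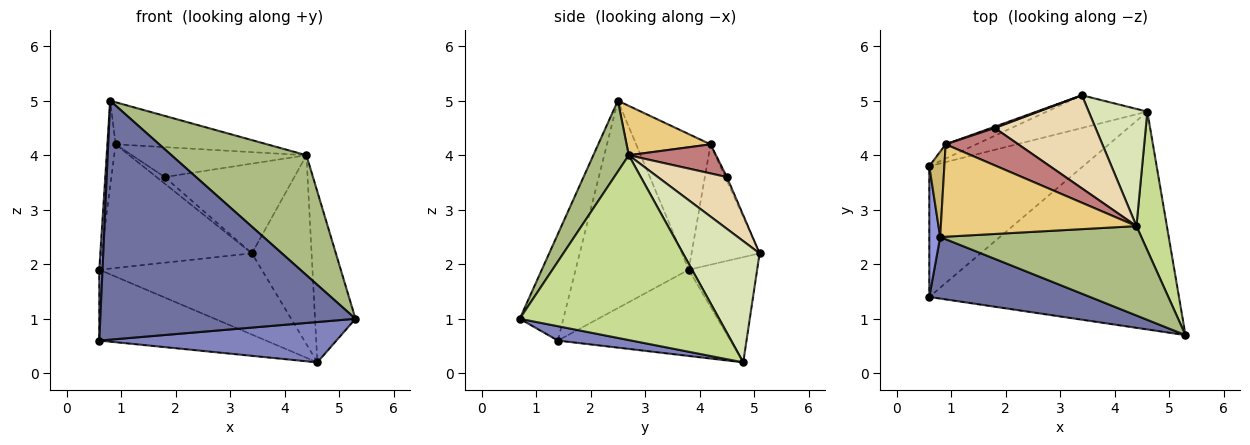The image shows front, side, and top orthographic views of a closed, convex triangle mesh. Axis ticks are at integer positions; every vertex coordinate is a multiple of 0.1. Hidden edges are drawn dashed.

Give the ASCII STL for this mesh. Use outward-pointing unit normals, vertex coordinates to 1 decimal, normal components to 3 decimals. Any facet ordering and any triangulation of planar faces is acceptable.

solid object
 facet normal -0.163 -0.955 0.246
  outer loop
   vertex 0.8 2.5 5.0
   vertex 0.6 1.4 0.6
   vertex 5.3 0.7 1.0
  endloop
 endfacet
 facet normal 0.056 -0.182 -0.982
  outer loop
   vertex 4.6 4.8 0.2
   vertex 5.3 0.7 1.0
   vertex 0.6 1.4 0.6
  endloop
 endfacet
 facet normal -0.998 -0.028 0.052
  outer loop
   vertex 0.6 3.8 1.9
   vertex 0.6 1.4 0.6
   vertex 0.8 2.5 5.0
  endloop
 endfacet
 facet normal -0.442 0.427 -0.789
  outer loop
   vertex 0.6 3.8 1.9
   vertex 4.6 4.8 0.2
   vertex 0.6 1.4 0.6
  endloop
 endfacet
 facet normal -0.364 0.864 -0.348
  outer loop
   vertex 0.6 3.8 1.9
   vertex 3.4 5.1 2.2
   vertex 4.6 4.8 0.2
  endloop
 endfacet
 facet normal 0.206 -0.785 0.585
  outer loop
   vertex 4.4 2.7 4.0
   vertex 0.8 2.5 5.0
   vertex 5.3 0.7 1.0
  endloop
 endfacet
 facet normal 0.968 0.196 0.159
  outer loop
   vertex 4.4 2.7 4.0
   vertex 5.3 0.7 1.0
   vertex 4.6 4.8 0.2
  endloop
 endfacet
 facet normal 0.737 0.574 0.356
  outer loop
   vertex 4.4 2.7 4.0
   vertex 4.6 4.8 0.2
   vertex 3.4 5.1 2.2
  endloop
 endfacet
 facet normal -0.410 0.906 -0.104
  outer loop
   vertex 0.9 4.2 4.2
   vertex 3.4 5.1 2.2
   vertex 0.6 3.8 1.9
  endloop
 endfacet
 facet normal -0.988 0.110 0.110
  outer loop
   vertex 0.9 4.2 4.2
   vertex 0.6 3.8 1.9
   vertex 0.8 2.5 5.0
  endloop
 endfacet
 facet normal 0.224 0.404 0.887
  outer loop
   vertex 0.9 4.2 4.2
   vertex 0.8 2.5 5.0
   vertex 4.4 2.7 4.0
  endloop
 endfacet
 facet normal 0.347 0.651 0.675
  outer loop
   vertex 1.8 4.5 3.6
   vertex 4.4 2.7 4.0
   vertex 3.4 5.1 2.2
  endloop
 endfacet
 facet normal -0.192 0.962 0.192
  outer loop
   vertex 1.8 4.5 3.6
   vertex 3.4 5.1 2.2
   vertex 0.9 4.2 4.2
  endloop
 endfacet
 facet normal 0.298 0.596 0.745
  outer loop
   vertex 1.8 4.5 3.6
   vertex 0.9 4.2 4.2
   vertex 4.4 2.7 4.0
  endloop
 endfacet
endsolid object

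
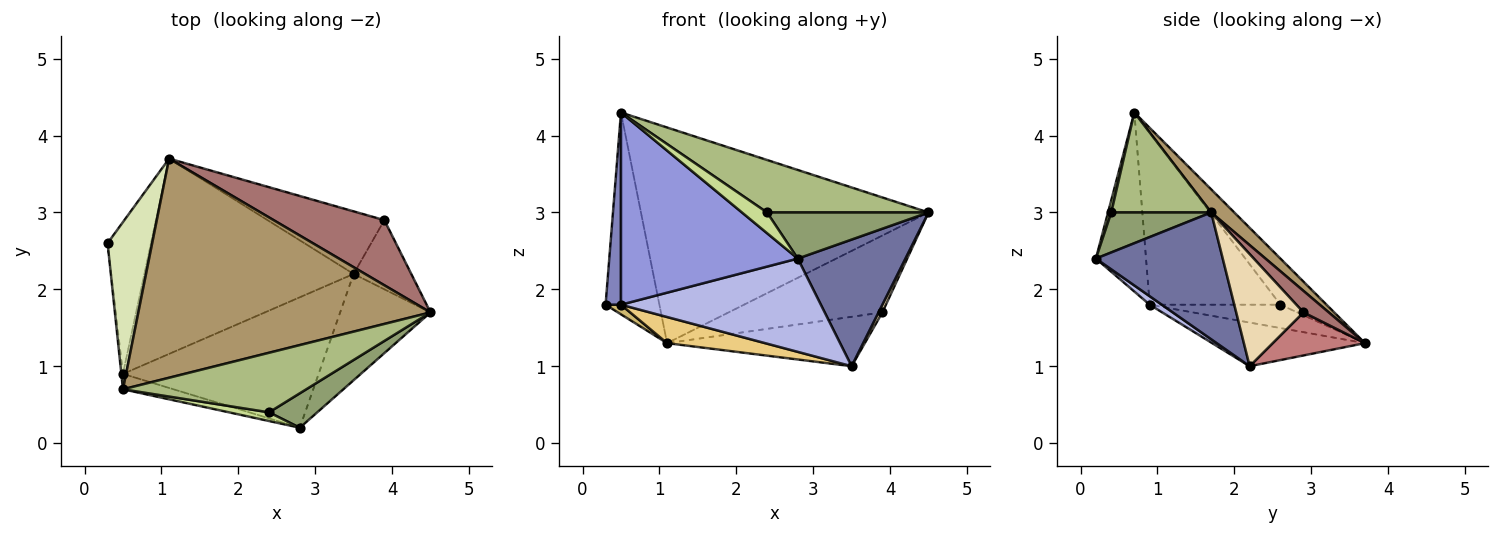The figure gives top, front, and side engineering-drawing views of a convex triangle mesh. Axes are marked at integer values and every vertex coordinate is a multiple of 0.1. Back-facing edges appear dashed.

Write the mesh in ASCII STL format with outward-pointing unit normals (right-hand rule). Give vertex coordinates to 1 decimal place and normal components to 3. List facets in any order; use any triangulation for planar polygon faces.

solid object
 facet normal 0.670 -0.569 -0.477
  outer loop
   vertex 3.5 2.2 1.0
   vertex 4.5 1.7 3.0
   vertex 2.8 0.2 2.4
  endloop
 endfacet
 facet normal -0.993 -0.117 -0.009
  outer loop
   vertex 0.5 0.9 1.8
   vertex 0.5 0.7 4.3
   vertex 0.3 2.6 1.8
  endloop
 endfacet
 facet normal -0.272 -0.959 -0.077
  outer loop
   vertex 0.5 0.9 1.8
   vertex 2.8 0.2 2.4
   vertex 0.5 0.7 4.3
  endloop
 endfacet
 facet normal 0.035 -0.581 -0.813
  outer loop
   vertex 0.5 0.9 1.8
   vertex 3.5 2.2 1.0
   vertex 2.8 0.2 2.4
  endloop
 endfacet
 facet normal 0.444 -0.718 0.536
  outer loop
   vertex 2.4 0.4 3.0
   vertex 2.8 0.2 2.4
   vertex 4.5 1.7 3.0
  endloop
 endfacet
 facet normal 0.379 -0.612 0.695
  outer loop
   vertex 2.4 0.4 3.0
   vertex 4.5 1.7 3.0
   vertex 0.5 0.7 4.3
  endloop
 endfacet
 facet normal 0.118 -0.916 0.384
  outer loop
   vertex 2.4 0.4 3.0
   vertex 0.5 0.7 4.3
   vertex 2.8 0.2 2.4
  endloop
 endfacet
 facet normal -0.551 0.643 0.532
  outer loop
   vertex 1.1 3.7 1.3
   vertex 0.3 2.6 1.8
   vertex 0.5 0.7 4.3
  endloop
 endfacet
 facet normal 0.056 0.700 0.712
  outer loop
   vertex 1.1 3.7 1.3
   vertex 0.5 0.7 4.3
   vertex 4.5 1.7 3.0
  endloop
 endfacet
 facet normal -0.473 -0.056 -0.879
  outer loop
   vertex 1.1 3.7 1.3
   vertex 0.5 0.9 1.8
   vertex 0.3 2.6 1.8
  endloop
 endfacet
 facet normal -0.203 -0.130 -0.971
  outer loop
   vertex 1.1 3.7 1.3
   vertex 3.5 2.2 1.0
   vertex 0.5 0.9 1.8
  endloop
 endfacet
 facet normal 0.888 -0.051 -0.457
  outer loop
   vertex 3.9 2.9 1.7
   vertex 4.5 1.7 3.0
   vertex 3.5 2.2 1.0
  endloop
 endfacet
 facet normal 0.125 0.757 0.641
  outer loop
   vertex 3.9 2.9 1.7
   vertex 1.1 3.7 1.3
   vertex 4.5 1.7 3.0
  endloop
 endfacet
 facet normal 0.278 0.595 -0.754
  outer loop
   vertex 3.9 2.9 1.7
   vertex 3.5 2.2 1.0
   vertex 1.1 3.7 1.3
  endloop
 endfacet
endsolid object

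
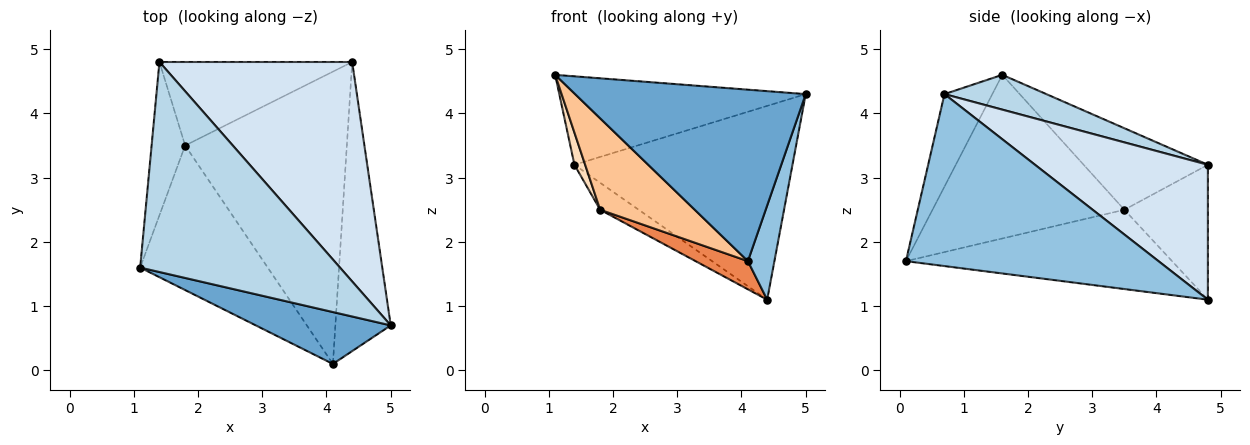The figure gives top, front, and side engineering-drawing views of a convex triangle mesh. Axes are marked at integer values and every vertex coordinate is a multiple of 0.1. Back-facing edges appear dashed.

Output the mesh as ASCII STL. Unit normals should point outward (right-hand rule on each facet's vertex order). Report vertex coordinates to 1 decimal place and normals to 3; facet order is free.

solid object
 facet normal -0.195 -0.939 0.284
  outer loop
   vertex 4.1 0.1 1.7
   vertex 5.0 0.7 4.3
   vertex 1.1 1.6 4.6
  endloop
 endfacet
 facet normal 0.947 -0.099 -0.305
  outer loop
   vertex 4.1 0.1 1.7
   vertex 4.4 4.8 1.1
   vertex 5.0 0.7 4.3
  endloop
 endfacet
 facet normal 0.158 0.383 0.910
  outer loop
   vertex 1.4 4.8 3.2
   vertex 1.1 1.6 4.6
   vertex 5.0 0.7 4.3
  endloop
 endfacet
 facet normal 0.465 0.586 0.664
  outer loop
   vertex 1.4 4.8 3.2
   vertex 5.0 0.7 4.3
   vertex 4.4 4.8 1.1
  endloop
 endfacet
 facet normal -0.439 -0.086 -0.895
  outer loop
   vertex 1.8 3.5 2.5
   vertex 4.4 4.8 1.1
   vertex 4.1 0.1 1.7
  endloop
 endfacet
 facet normal -0.554 0.256 -0.792
  outer loop
   vertex 1.8 3.5 2.5
   vertex 1.4 4.8 3.2
   vertex 4.4 4.8 1.1
  endloop
 endfacet
 facet normal -0.735 -0.362 -0.573
  outer loop
   vertex 1.8 3.5 2.5
   vertex 4.1 0.1 1.7
   vertex 1.1 1.6 4.6
  endloop
 endfacet
 facet normal -0.922 -0.079 -0.379
  outer loop
   vertex 1.8 3.5 2.5
   vertex 1.1 1.6 4.6
   vertex 1.4 4.8 3.2
  endloop
 endfacet
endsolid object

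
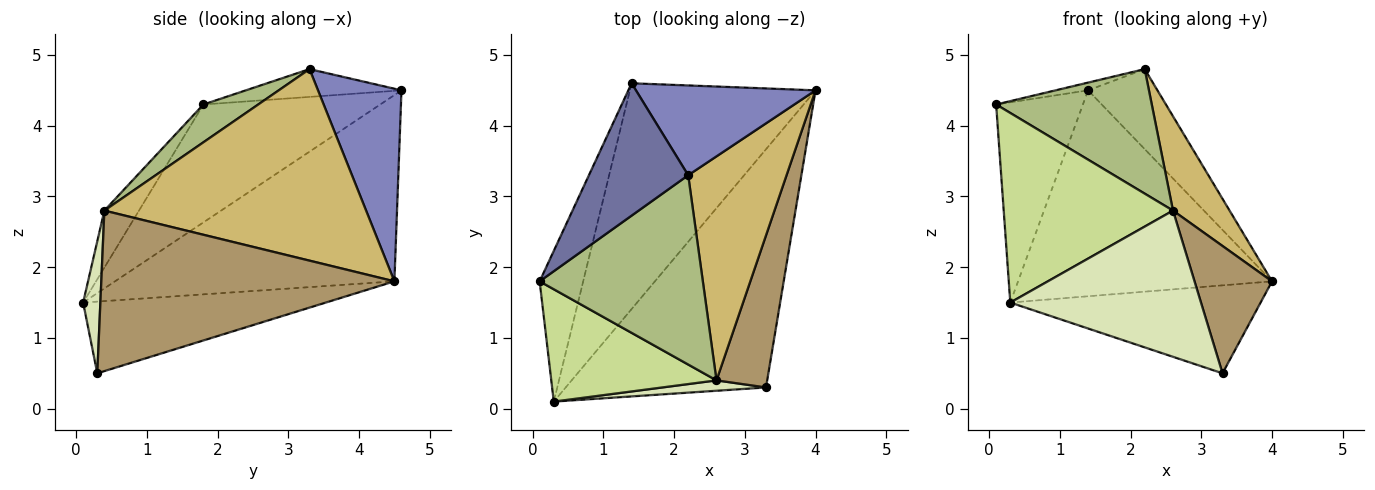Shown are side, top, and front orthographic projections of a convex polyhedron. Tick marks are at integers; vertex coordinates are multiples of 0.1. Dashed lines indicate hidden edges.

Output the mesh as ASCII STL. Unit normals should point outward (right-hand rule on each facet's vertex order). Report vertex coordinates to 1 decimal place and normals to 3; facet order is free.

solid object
 facet normal -0.269 0.056 0.961
  outer loop
   vertex 1.4 4.6 4.5
   vertex 0.1 1.8 4.3
   vertex 2.2 3.3 4.8
  endloop
 endfacet
 facet normal 0.625 0.519 0.583
  outer loop
   vertex 1.4 4.6 4.5
   vertex 2.2 3.3 4.8
   vertex 4.0 4.5 1.8
  endloop
 endfacet
 facet normal -0.318 0.328 -0.889
  outer loop
   vertex 0.3 0.1 1.5
   vertex 4.0 4.5 1.8
   vertex 3.3 0.3 0.5
  endloop
 endfacet
 facet normal -0.852 0.418 -0.315
  outer loop
   vertex 0.3 0.1 1.5
   vertex 0.1 1.8 4.3
   vertex 1.4 4.6 4.5
  endloop
 endfacet
 facet normal -0.596 0.541 -0.594
  outer loop
   vertex 0.3 0.1 1.5
   vertex 1.4 4.6 4.5
   vertex 4.0 4.5 1.8
  endloop
 endfacet
 facet normal 0.190 -0.539 0.820
  outer loop
   vertex 2.6 0.4 2.8
   vertex 2.2 3.3 4.8
   vertex 0.1 1.8 4.3
  endloop
 endfacet
 facet normal -0.173 -0.847 0.502
  outer loop
   vertex 2.6 0.4 2.8
   vertex 0.1 1.8 4.3
   vertex 0.3 0.1 1.5
  endloop
 endfacet
 facet normal 0.090 -0.993 0.071
  outer loop
   vertex 2.6 0.4 2.8
   vertex 0.3 0.1 1.5
   vertex 3.3 0.3 0.5
  endloop
 endfacet
 facet normal 0.925 -0.244 0.292
  outer loop
   vertex 2.6 0.4 2.8
   vertex 3.3 0.3 0.5
   vertex 4.0 4.5 1.8
  endloop
 endfacet
 facet normal 0.874 -0.189 0.449
  outer loop
   vertex 2.6 0.4 2.8
   vertex 4.0 4.5 1.8
   vertex 2.2 3.3 4.8
  endloop
 endfacet
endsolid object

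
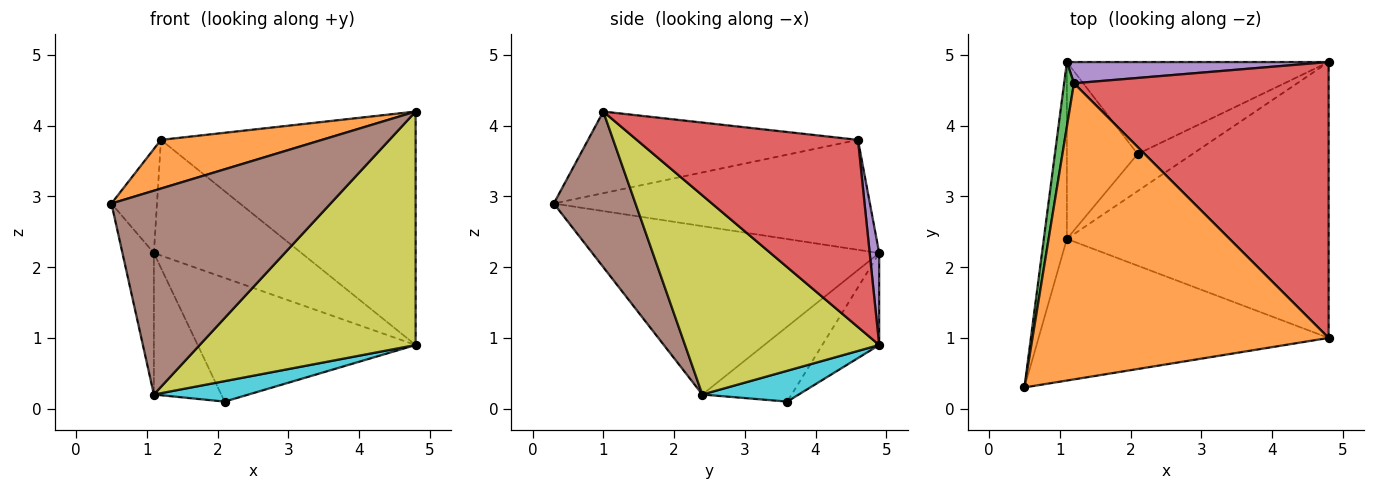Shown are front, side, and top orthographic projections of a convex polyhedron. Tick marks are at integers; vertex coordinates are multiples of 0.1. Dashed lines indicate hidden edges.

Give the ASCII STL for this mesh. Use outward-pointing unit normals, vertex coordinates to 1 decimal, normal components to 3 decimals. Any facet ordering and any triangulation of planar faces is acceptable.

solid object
 facet normal -0.205 0.785 -0.584
  outer loop
   vertex 4.8 4.9 0.9
   vertex 2.1 3.6 0.1
   vertex 1.1 4.9 2.2
  endloop
 endfacet
 facet normal -0.262 -0.157 0.952
  outer loop
   vertex 1.2 4.6 3.8
   vertex 0.5 0.3 2.9
   vertex 4.8 1.0 4.2
  endloop
 endfacet
 facet normal -0.986 0.142 0.088
  outer loop
   vertex 1.2 4.6 3.8
   vertex 1.1 4.9 2.2
   vertex 0.5 0.3 2.9
  endloop
 endfacet
 facet normal 0.489 0.563 0.666
  outer loop
   vertex 1.2 4.6 3.8
   vertex 4.8 1.0 4.2
   vertex 4.8 4.9 0.9
  endloop
 endfacet
 facet normal 0.063 0.982 0.180
  outer loop
   vertex 1.2 4.6 3.8
   vertex 4.8 4.9 0.9
   vertex 1.1 4.9 2.2
  endloop
 endfacet
 facet normal 0.293 -0.785 -0.546
  outer loop
   vertex 1.1 2.4 0.2
   vertex 4.8 1.0 4.2
   vertex 0.5 0.3 2.9
  endloop
 endfacet
 facet normal -0.985 0.108 -0.135
  outer loop
   vertex 1.1 2.4 0.2
   vertex 0.5 0.3 2.9
   vertex 1.1 4.9 2.2
  endloop
 endfacet
 facet normal -0.638 0.481 -0.602
  outer loop
   vertex 1.1 2.4 0.2
   vertex 1.1 4.9 2.2
   vertex 2.1 3.6 0.1
  endloop
 endfacet
 facet normal 0.502 -0.559 -0.660
  outer loop
   vertex 1.1 2.4 0.2
   vertex 4.8 4.9 0.9
   vertex 4.8 1.0 4.2
  endloop
 endfacet
 facet normal 0.441 -0.433 -0.786
  outer loop
   vertex 1.1 2.4 0.2
   vertex 2.1 3.6 0.1
   vertex 4.8 4.9 0.9
  endloop
 endfacet
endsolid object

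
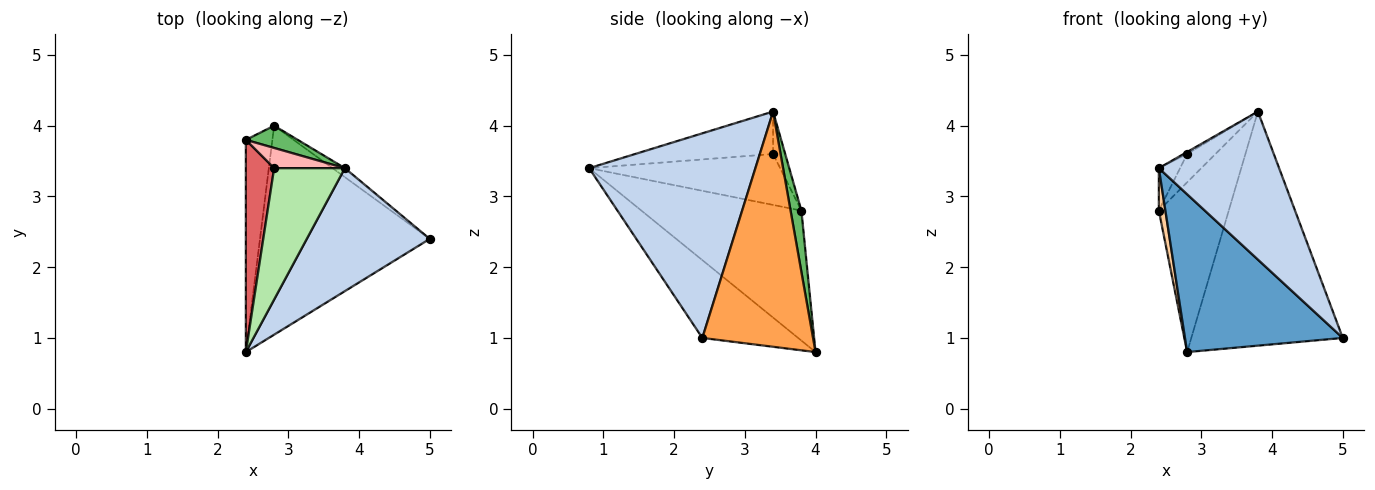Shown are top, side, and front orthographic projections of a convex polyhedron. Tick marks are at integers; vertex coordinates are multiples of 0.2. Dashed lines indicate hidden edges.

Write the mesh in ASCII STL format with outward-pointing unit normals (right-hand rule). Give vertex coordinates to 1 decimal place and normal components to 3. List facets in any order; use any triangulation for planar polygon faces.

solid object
 facet normal -0.343 -0.566 -0.749
  outer loop
   vertex 2.8 4.0 0.8
   vertex 5.0 2.4 1.0
   vertex 2.4 0.8 3.4
  endloop
 endfacet
 facet normal 0.728 -0.527 0.438
  outer loop
   vertex 3.8 3.4 4.2
   vertex 2.4 0.8 3.4
   vertex 5.0 2.4 1.0
  endloop
 endfacet
 facet normal 0.590 0.807 -0.031
  outer loop
   vertex 3.8 3.4 4.2
   vertex 5.0 2.4 1.0
   vertex 2.8 4.0 0.8
  endloop
 endfacet
 facet normal -0.979 -0.040 -0.200
  outer loop
   vertex 2.4 3.8 2.8
   vertex 2.8 4.0 0.8
   vertex 2.4 0.8 3.4
  endloop
 endfacet
 facet normal 0.152 0.980 0.128
  outer loop
   vertex 2.4 3.8 2.8
   vertex 3.8 3.4 4.2
   vertex 2.8 4.0 0.8
  endloop
 endfacet
 facet normal -0.514 0.013 0.857
  outer loop
   vertex 2.8 3.4 3.6
   vertex 2.4 0.8 3.4
   vertex 3.8 3.4 4.2
  endloop
 endfacet
 facet normal -0.870 0.097 0.483
  outer loop
   vertex 2.8 3.4 3.6
   vertex 2.4 3.8 2.8
   vertex 2.4 0.8 3.4
  endloop
 endfacet
 facet normal -0.329 0.768 0.549
  outer loop
   vertex 2.8 3.4 3.6
   vertex 3.8 3.4 4.2
   vertex 2.4 3.8 2.8
  endloop
 endfacet
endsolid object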